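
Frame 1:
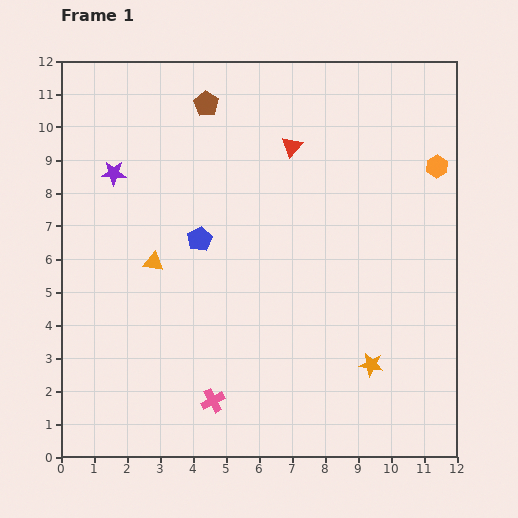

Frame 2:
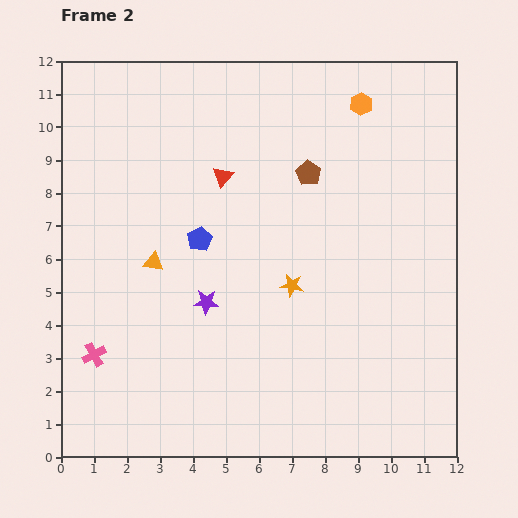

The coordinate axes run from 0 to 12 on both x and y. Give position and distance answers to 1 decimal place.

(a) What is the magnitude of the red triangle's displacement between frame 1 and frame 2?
2.3

The red triangle moved from (7.0, 9.4) to (4.9, 8.5), a distance of √(2.1² + 0.9²) ≈ 2.3.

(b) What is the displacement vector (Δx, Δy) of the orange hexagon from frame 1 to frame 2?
(-2.3, 1.9)

The orange hexagon was at (11.4, 8.8) in frame 1 and (9.1, 10.7) in frame 2.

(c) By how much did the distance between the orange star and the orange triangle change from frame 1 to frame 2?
-3.0

Distance in frame 1: 7.3. Distance in frame 2: 4.3.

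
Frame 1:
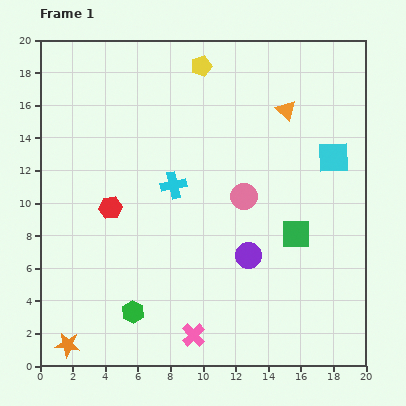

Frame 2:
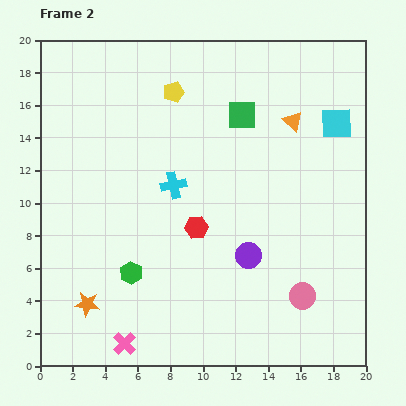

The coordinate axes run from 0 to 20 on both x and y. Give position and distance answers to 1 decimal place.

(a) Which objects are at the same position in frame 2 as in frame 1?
the purple circle, the cyan cross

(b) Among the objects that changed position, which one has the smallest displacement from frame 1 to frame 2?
the orange triangle

(moved 0.8)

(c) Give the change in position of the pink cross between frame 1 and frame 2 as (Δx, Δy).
(-4.2, -0.5)

The pink cross was at (9.4, 1.9) in frame 1 and (5.2, 1.4) in frame 2.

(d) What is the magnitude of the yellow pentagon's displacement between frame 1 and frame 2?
2.3

The yellow pentagon moved from (9.9, 18.4) to (8.2, 16.8), a distance of √(1.7² + 1.6²) ≈ 2.3.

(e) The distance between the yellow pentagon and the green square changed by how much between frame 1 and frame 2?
-7.4

Distance in frame 1: 11.8. Distance in frame 2: 4.4.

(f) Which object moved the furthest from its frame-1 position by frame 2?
the green square

(moved 8.0; next 7.1)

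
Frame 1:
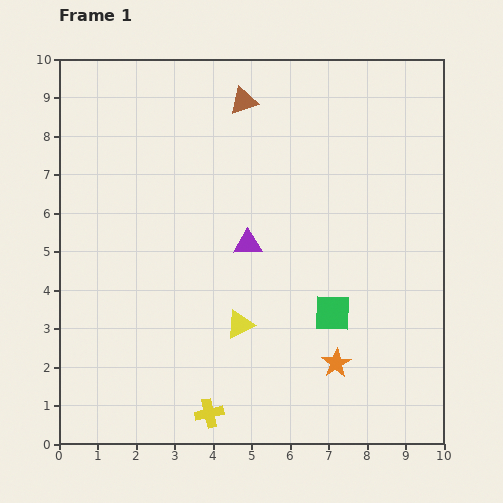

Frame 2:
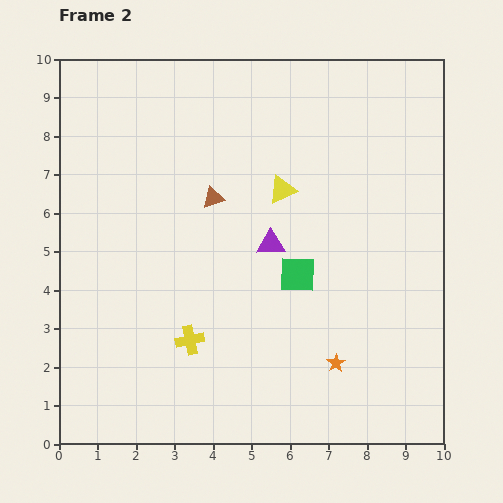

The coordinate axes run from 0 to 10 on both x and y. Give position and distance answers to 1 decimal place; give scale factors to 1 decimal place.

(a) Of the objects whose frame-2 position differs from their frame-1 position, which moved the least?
the purple triangle

(moved 0.6)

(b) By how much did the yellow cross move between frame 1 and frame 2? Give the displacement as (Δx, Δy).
(-0.5, 1.9)

The yellow cross was at (3.9, 0.8) in frame 1 and (3.4, 2.7) in frame 2.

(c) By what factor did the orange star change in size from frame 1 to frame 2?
0.7×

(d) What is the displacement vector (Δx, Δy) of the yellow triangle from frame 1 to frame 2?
(1.1, 3.5)

The yellow triangle was at (4.7, 3.1) in frame 1 and (5.8, 6.6) in frame 2.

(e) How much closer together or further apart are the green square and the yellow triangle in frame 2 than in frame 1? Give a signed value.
-0.2

Distance in frame 1: 2.4. Distance in frame 2: 2.2.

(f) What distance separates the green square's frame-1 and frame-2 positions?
1.3

The green square moved from (7.1, 3.4) to (6.2, 4.4), a distance of √(0.9² + 1.0²) ≈ 1.3.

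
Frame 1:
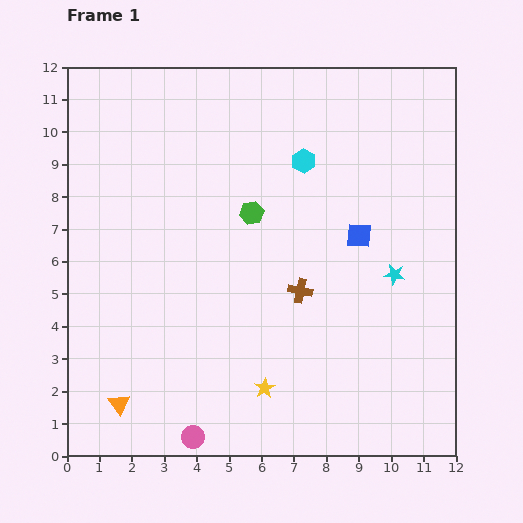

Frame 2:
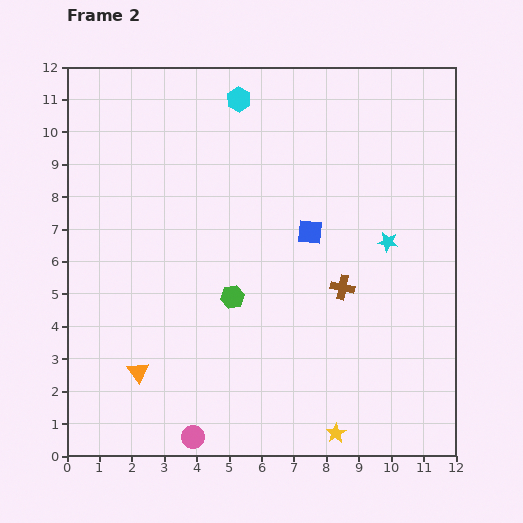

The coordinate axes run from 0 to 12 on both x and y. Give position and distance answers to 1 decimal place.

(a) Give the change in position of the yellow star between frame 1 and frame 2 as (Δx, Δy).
(2.2, -1.4)

The yellow star was at (6.1, 2.1) in frame 1 and (8.3, 0.7) in frame 2.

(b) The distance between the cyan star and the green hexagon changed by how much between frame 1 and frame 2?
+0.3

Distance in frame 1: 4.8. Distance in frame 2: 5.1.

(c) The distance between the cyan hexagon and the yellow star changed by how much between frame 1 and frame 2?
+3.6

Distance in frame 1: 7.1. Distance in frame 2: 10.7.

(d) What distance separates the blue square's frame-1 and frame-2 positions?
1.5

The blue square moved from (9.0, 6.8) to (7.5, 6.9), a distance of √(1.5² + 0.1²) ≈ 1.5.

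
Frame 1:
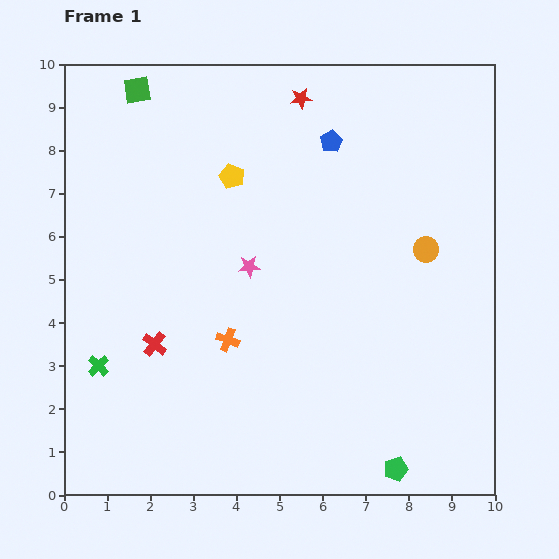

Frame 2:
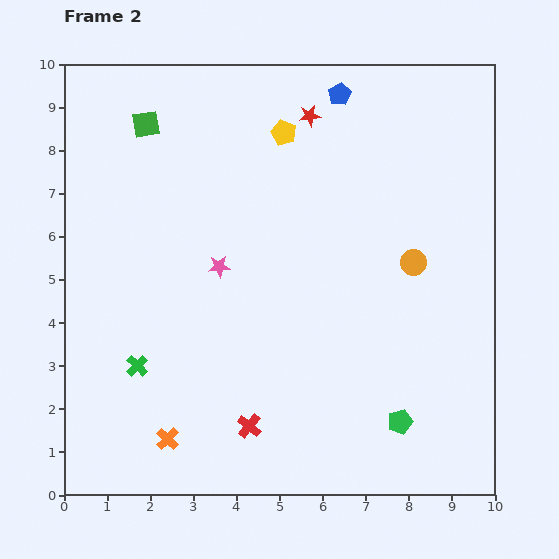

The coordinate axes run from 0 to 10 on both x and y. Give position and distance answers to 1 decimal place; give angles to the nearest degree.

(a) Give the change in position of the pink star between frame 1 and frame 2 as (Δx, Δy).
(-0.7, 0.0)

The pink star was at (4.3, 5.3) in frame 1 and (3.6, 5.3) in frame 2.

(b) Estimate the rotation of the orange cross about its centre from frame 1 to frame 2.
24° clockwise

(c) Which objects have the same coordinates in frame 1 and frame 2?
none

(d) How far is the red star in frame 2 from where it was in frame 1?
0.4

The red star moved from (5.5, 9.2) to (5.7, 8.8), a distance of √(0.2² + 0.4²) ≈ 0.4.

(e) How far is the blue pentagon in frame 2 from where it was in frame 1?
1.1

The blue pentagon moved from (6.2, 8.2) to (6.4, 9.3), a distance of √(0.2² + 1.1²) ≈ 1.1.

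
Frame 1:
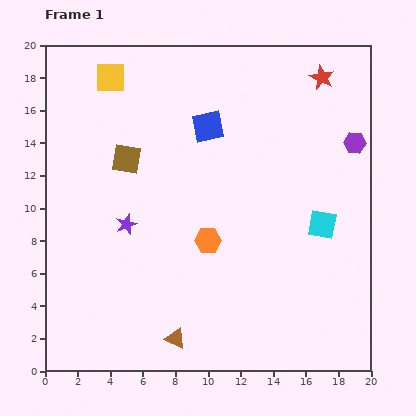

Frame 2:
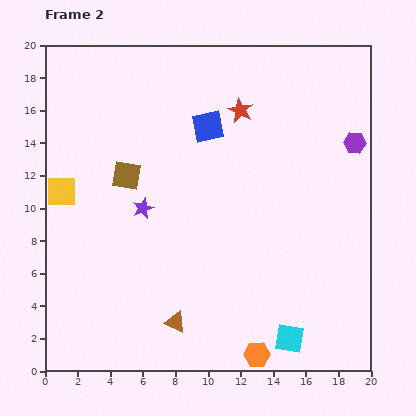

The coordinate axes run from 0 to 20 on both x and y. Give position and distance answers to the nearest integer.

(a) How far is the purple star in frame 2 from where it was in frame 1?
1

The purple star moved from (5, 9) to (6, 10), a distance of √(1² + 1²) ≈ 1.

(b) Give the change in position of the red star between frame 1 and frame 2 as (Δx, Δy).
(-5, -2)

The red star was at (17, 18) in frame 1 and (12, 16) in frame 2.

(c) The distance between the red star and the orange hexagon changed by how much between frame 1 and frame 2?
+3

Distance in frame 1: 12. Distance in frame 2: 15.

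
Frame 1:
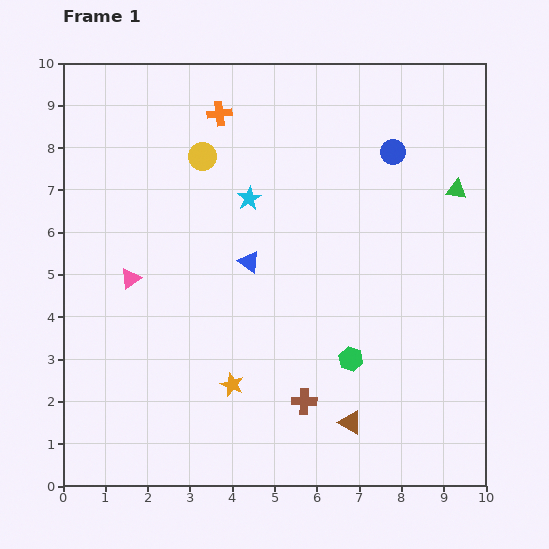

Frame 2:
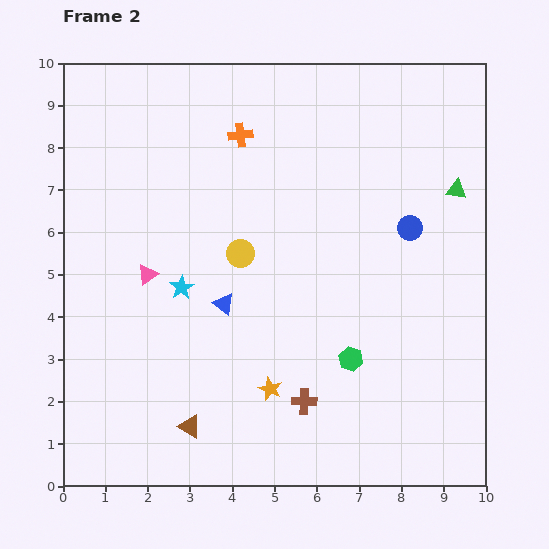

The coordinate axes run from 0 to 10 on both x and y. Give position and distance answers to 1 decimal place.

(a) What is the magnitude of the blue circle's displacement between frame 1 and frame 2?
1.8

The blue circle moved from (7.8, 7.9) to (8.2, 6.1), a distance of √(0.4² + 1.8²) ≈ 1.8.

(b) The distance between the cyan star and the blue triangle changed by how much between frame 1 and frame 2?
-0.4

Distance in frame 1: 1.5. Distance in frame 2: 1.1.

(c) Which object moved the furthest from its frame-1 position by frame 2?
the brown triangle

(moved 3.8; next 2.6)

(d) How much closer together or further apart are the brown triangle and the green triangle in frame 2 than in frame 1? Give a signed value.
+2.4

Distance in frame 1: 6.0. Distance in frame 2: 8.4.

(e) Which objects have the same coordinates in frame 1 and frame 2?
the green triangle, the brown cross, the green hexagon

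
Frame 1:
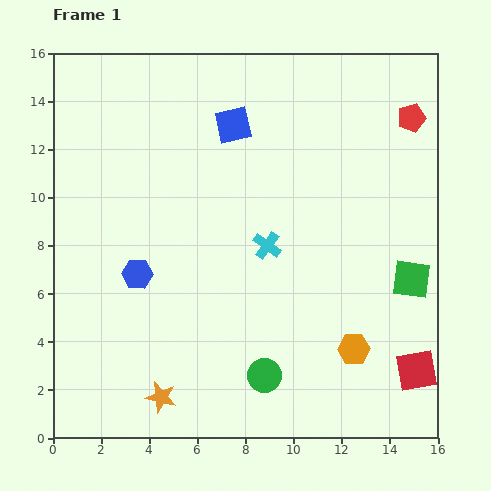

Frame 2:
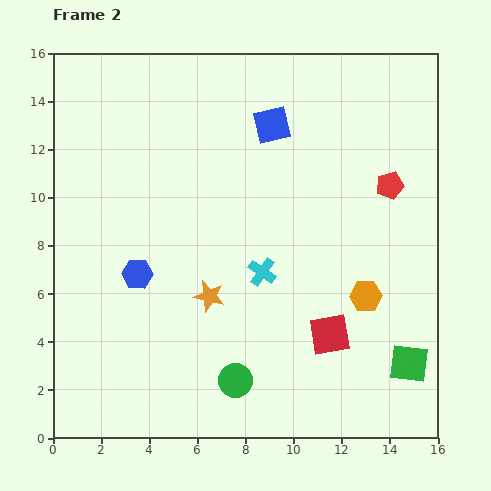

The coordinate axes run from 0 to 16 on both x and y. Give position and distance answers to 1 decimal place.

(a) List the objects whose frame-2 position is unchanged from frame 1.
the blue hexagon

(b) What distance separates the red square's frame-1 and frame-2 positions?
3.9

The red square moved from (15.1, 2.8) to (11.5, 4.3), a distance of √(3.6² + 1.5²) ≈ 3.9.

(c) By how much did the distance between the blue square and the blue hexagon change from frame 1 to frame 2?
+1.0

Distance in frame 1: 7.4. Distance in frame 2: 8.4.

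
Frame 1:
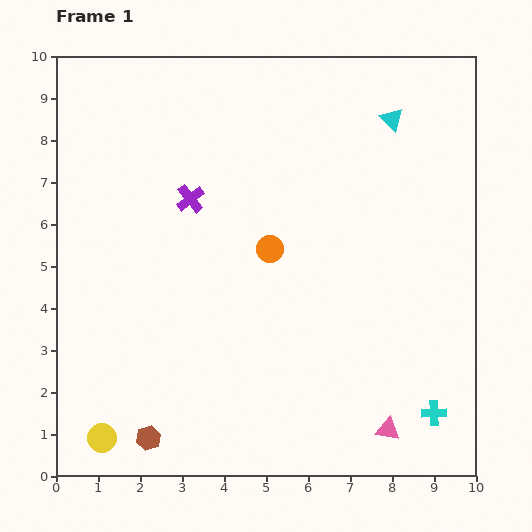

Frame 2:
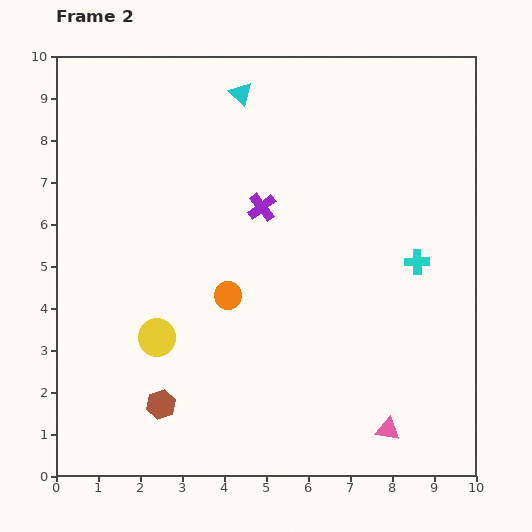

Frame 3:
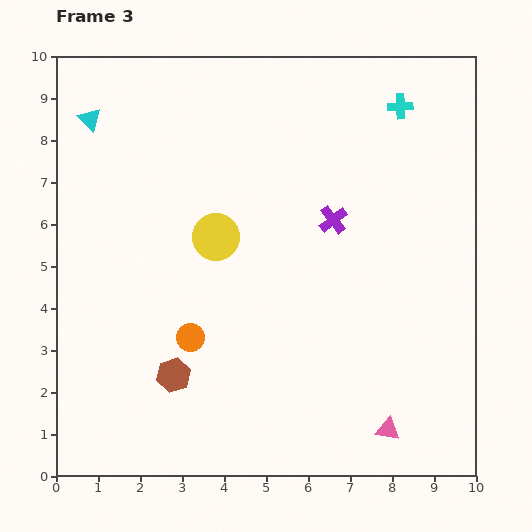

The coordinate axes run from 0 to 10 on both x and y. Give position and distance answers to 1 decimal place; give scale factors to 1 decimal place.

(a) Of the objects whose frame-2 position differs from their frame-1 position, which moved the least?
the brown hexagon

(moved 0.9)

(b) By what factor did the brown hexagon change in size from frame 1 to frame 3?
1.4×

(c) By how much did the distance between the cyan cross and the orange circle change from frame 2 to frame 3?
+2.8

Distance in frame 2: 4.6. Distance in frame 3: 7.4.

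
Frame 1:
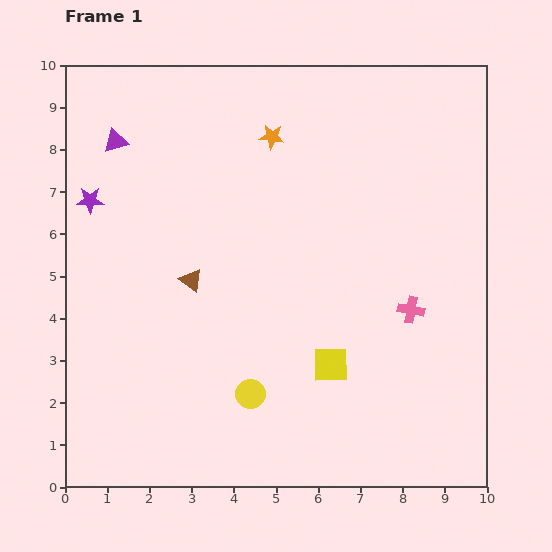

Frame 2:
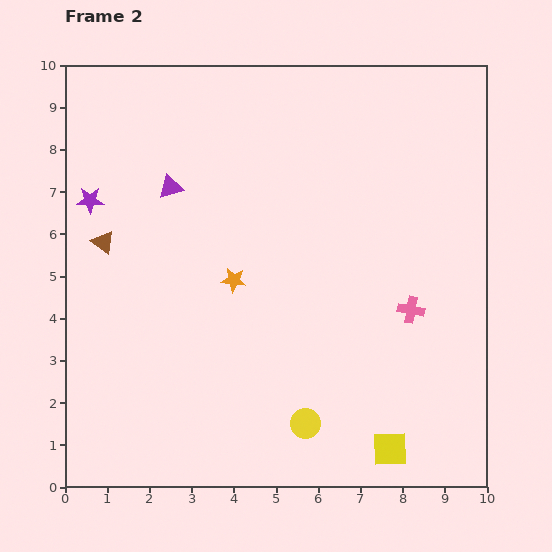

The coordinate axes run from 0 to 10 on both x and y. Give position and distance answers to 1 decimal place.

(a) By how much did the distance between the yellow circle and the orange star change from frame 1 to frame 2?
-2.3

Distance in frame 1: 6.1. Distance in frame 2: 3.8.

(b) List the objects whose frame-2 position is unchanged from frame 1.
the pink cross, the purple star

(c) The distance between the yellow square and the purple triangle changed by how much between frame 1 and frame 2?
+0.7

Distance in frame 1: 7.4. Distance in frame 2: 8.1.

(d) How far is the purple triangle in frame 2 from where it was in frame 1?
1.7

The purple triangle moved from (1.2, 8.2) to (2.5, 7.1), a distance of √(1.3² + 1.1²) ≈ 1.7.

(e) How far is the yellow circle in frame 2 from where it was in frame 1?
1.5

The yellow circle moved from (4.4, 2.2) to (5.7, 1.5), a distance of √(1.3² + 0.7²) ≈ 1.5.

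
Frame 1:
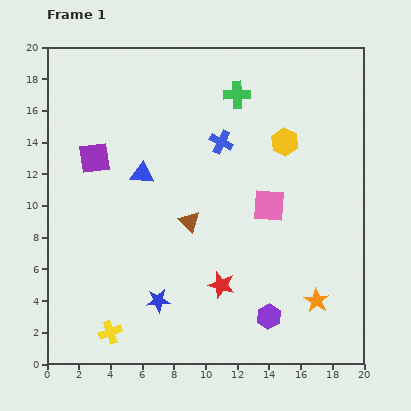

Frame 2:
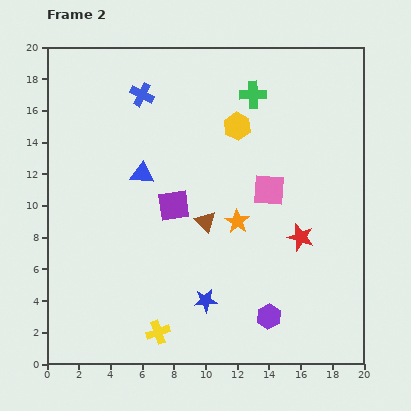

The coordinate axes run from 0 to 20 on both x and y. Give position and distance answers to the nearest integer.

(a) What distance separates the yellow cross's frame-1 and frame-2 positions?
3

The yellow cross moved from (4, 2) to (7, 2), a distance of √(3² + 0²) ≈ 3.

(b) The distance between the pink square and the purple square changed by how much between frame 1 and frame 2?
-5

Distance in frame 1: 11. Distance in frame 2: 6.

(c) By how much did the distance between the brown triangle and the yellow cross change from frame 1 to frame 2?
-1

Distance in frame 1: 9. Distance in frame 2: 8.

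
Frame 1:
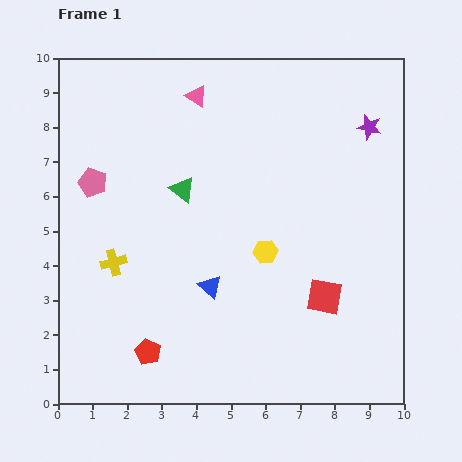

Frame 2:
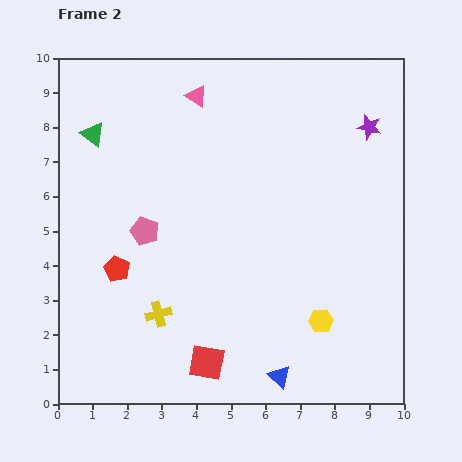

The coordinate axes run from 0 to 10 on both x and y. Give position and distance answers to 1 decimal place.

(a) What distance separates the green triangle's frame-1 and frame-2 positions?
3.1

The green triangle moved from (3.6, 6.2) to (1.0, 7.8), a distance of √(2.6² + 1.6²) ≈ 3.1.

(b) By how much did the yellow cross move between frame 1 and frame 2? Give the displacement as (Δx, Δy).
(1.3, -1.5)

The yellow cross was at (1.6, 4.1) in frame 1 and (2.9, 2.6) in frame 2.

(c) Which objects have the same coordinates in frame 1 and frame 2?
the pink triangle, the purple star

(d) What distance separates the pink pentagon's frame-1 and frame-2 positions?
2.1

The pink pentagon moved from (1.0, 6.4) to (2.5, 5.0), a distance of √(1.5² + 1.4²) ≈ 2.1.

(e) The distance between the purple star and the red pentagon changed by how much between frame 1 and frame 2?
-0.7

Distance in frame 1: 9.1. Distance in frame 2: 8.4.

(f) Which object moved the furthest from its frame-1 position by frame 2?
the red square

(moved 3.9; next 3.3)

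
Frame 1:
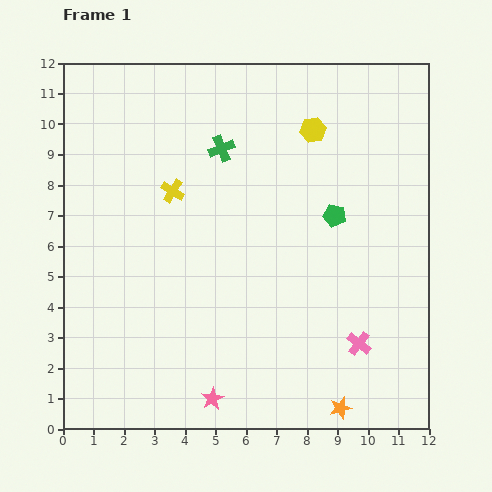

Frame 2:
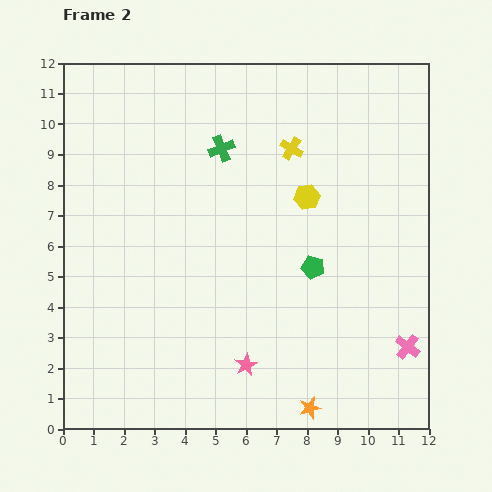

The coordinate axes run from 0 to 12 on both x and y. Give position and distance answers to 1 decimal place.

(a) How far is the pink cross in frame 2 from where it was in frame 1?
1.6

The pink cross moved from (9.7, 2.8) to (11.3, 2.7), a distance of √(1.6² + 0.1²) ≈ 1.6.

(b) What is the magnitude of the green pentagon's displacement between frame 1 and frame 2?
1.8

The green pentagon moved from (8.9, 7.0) to (8.2, 5.3), a distance of √(0.7² + 1.7²) ≈ 1.8.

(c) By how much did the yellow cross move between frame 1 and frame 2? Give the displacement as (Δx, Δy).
(3.9, 1.4)

The yellow cross was at (3.6, 7.8) in frame 1 and (7.5, 9.2) in frame 2.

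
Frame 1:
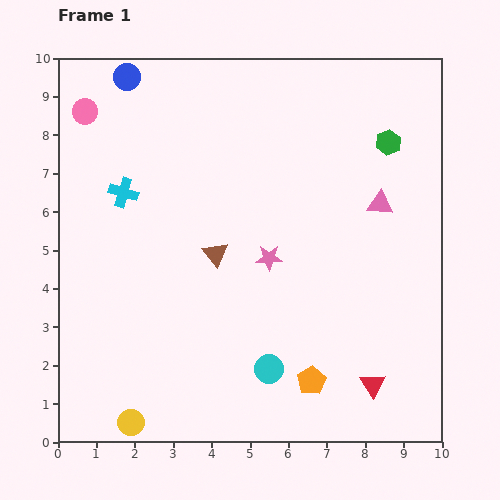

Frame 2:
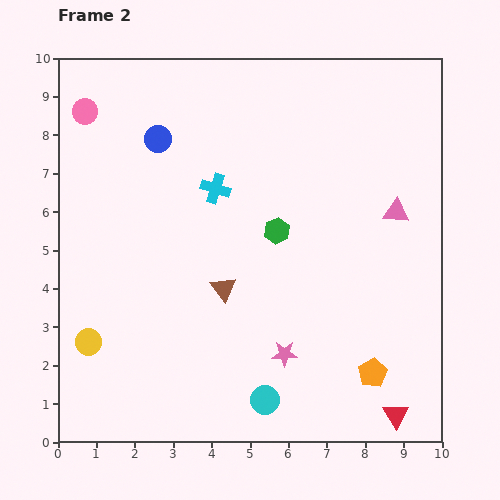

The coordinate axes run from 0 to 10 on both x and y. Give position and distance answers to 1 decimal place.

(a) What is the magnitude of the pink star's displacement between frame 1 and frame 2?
2.5

The pink star moved from (5.5, 4.8) to (5.9, 2.3), a distance of √(0.4² + 2.5²) ≈ 2.5.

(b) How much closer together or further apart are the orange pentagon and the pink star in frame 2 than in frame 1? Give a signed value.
-1.0

Distance in frame 1: 3.4. Distance in frame 2: 2.4.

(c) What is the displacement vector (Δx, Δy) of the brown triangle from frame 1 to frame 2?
(0.2, -0.9)

The brown triangle was at (4.1, 4.9) in frame 1 and (4.3, 4.0) in frame 2.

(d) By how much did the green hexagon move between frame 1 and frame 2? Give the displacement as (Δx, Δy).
(-2.9, -2.3)

The green hexagon was at (8.6, 7.8) in frame 1 and (5.7, 5.5) in frame 2.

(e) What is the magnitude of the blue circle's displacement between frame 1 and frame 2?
1.8

The blue circle moved from (1.8, 9.5) to (2.6, 7.9), a distance of √(0.8² + 1.6²) ≈ 1.8.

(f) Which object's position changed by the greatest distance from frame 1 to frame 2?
the green hexagon

(moved 3.7; next 2.5)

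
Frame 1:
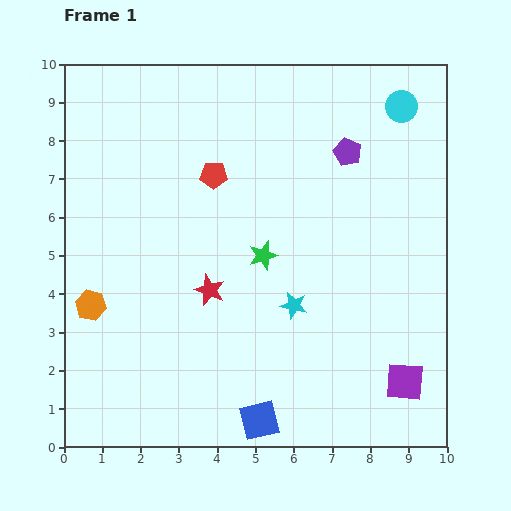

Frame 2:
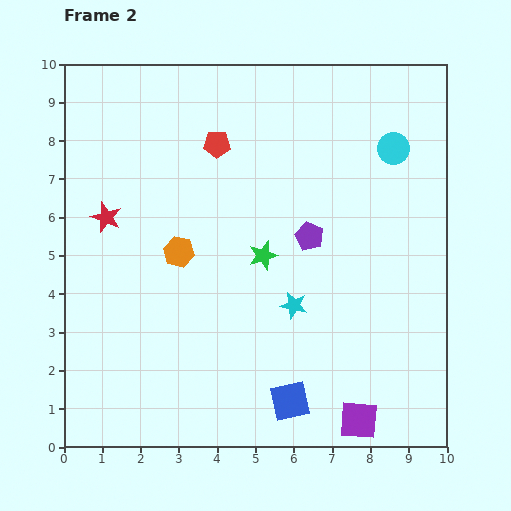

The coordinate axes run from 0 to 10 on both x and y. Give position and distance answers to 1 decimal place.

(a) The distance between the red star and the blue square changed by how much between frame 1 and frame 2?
+3.2

Distance in frame 1: 3.6. Distance in frame 2: 6.8.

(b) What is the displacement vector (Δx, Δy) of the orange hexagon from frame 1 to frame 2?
(2.3, 1.4)

The orange hexagon was at (0.7, 3.7) in frame 1 and (3.0, 5.1) in frame 2.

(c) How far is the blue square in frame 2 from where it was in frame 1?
0.9

The blue square moved from (5.1, 0.7) to (5.9, 1.2), a distance of √(0.8² + 0.5²) ≈ 0.9.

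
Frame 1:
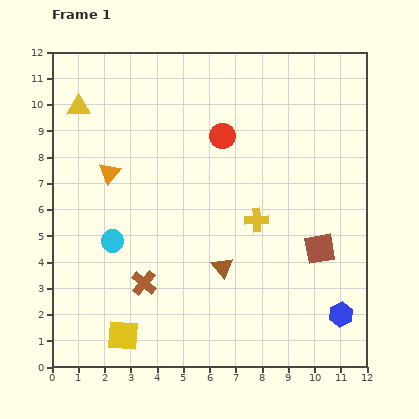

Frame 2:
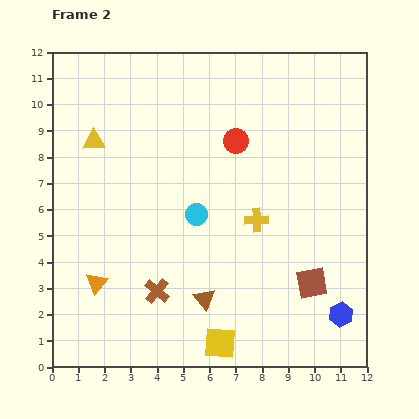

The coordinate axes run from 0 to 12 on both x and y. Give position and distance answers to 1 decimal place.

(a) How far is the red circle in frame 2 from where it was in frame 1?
0.5

The red circle moved from (6.5, 8.8) to (7.0, 8.6), a distance of √(0.5² + 0.2²) ≈ 0.5.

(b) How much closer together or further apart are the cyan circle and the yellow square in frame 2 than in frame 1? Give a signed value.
+1.4

Distance in frame 1: 3.6. Distance in frame 2: 5.0.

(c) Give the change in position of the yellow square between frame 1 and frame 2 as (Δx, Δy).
(3.7, -0.3)

The yellow square was at (2.7, 1.2) in frame 1 and (6.4, 0.9) in frame 2.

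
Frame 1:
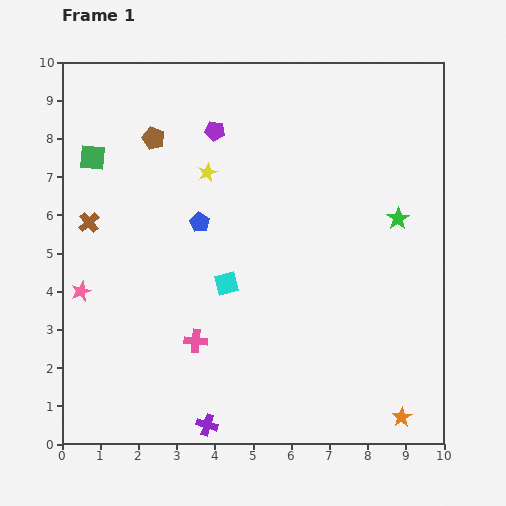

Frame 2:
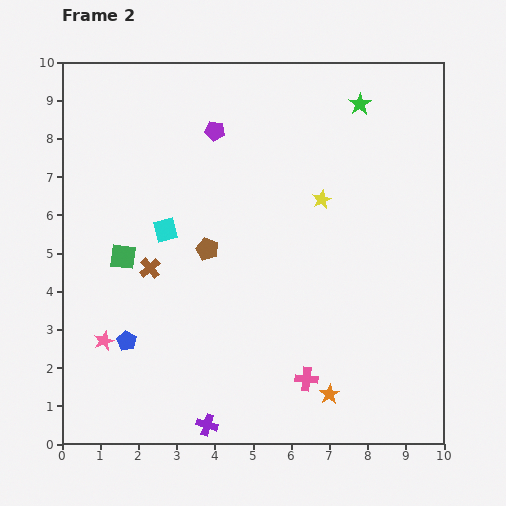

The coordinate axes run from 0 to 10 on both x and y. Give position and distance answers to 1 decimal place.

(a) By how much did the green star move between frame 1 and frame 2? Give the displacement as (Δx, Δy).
(-1.0, 3.0)

The green star was at (8.8, 5.9) in frame 1 and (7.8, 8.9) in frame 2.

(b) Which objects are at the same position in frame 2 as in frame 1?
the purple pentagon, the purple cross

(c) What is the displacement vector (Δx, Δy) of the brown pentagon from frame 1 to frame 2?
(1.4, -2.9)

The brown pentagon was at (2.4, 8.0) in frame 1 and (3.8, 5.1) in frame 2.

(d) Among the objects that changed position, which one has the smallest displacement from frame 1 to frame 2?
the pink star

(moved 1.4)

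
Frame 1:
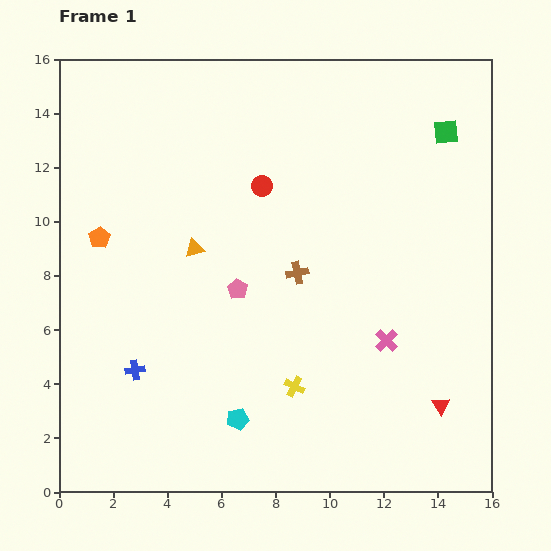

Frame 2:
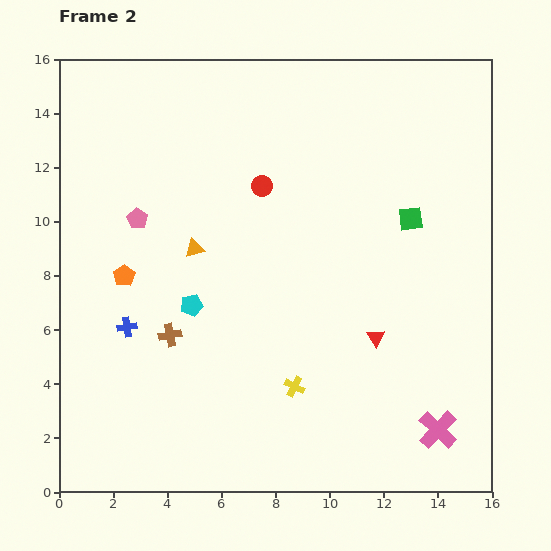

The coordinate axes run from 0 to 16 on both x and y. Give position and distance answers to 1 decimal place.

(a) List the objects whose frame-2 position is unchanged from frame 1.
the yellow cross, the orange triangle, the red circle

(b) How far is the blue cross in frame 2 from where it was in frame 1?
1.6

The blue cross moved from (2.8, 4.5) to (2.5, 6.1), a distance of √(0.3² + 1.6²) ≈ 1.6.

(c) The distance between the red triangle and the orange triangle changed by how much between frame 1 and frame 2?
-3.3

Distance in frame 1: 10.8. Distance in frame 2: 7.5.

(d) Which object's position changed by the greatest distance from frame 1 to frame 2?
the brown cross

(moved 5.2; next 4.5)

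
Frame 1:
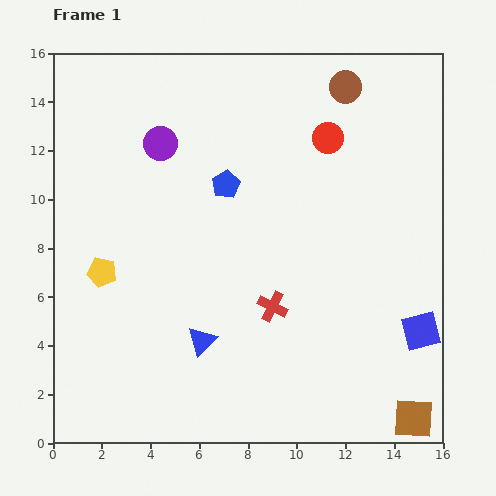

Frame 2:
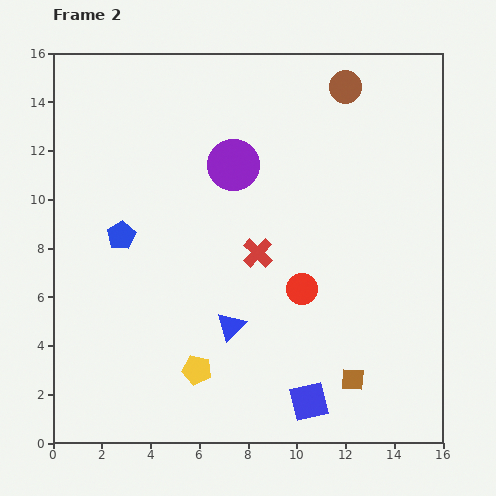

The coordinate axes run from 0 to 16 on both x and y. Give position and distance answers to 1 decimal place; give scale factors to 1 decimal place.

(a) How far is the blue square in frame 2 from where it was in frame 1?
5.4

The blue square moved from (15.1, 4.6) to (10.5, 1.7), a distance of √(4.6² + 2.9²) ≈ 5.4.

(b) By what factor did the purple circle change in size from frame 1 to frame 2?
1.5×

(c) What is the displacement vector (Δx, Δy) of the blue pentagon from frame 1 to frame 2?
(-4.3, -2.1)

The blue pentagon was at (7.1, 10.6) in frame 1 and (2.8, 8.5) in frame 2.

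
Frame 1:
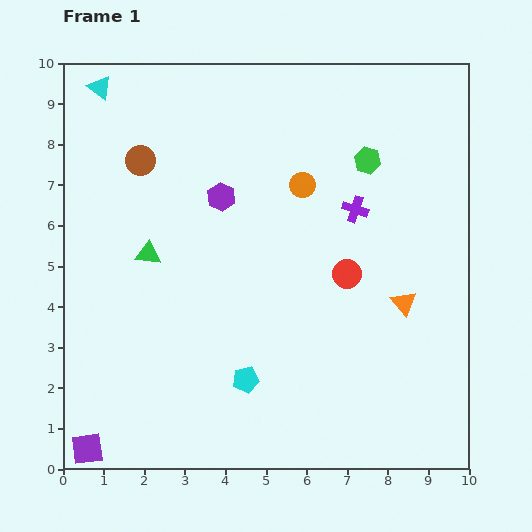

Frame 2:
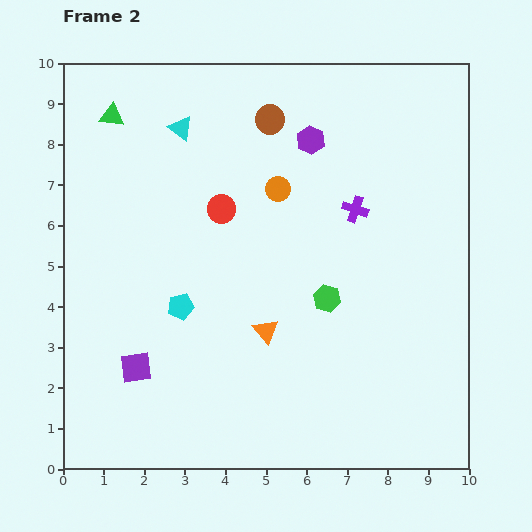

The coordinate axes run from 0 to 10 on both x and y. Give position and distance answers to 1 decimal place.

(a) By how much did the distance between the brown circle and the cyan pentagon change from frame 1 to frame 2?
-0.9

Distance in frame 1: 6.0. Distance in frame 2: 5.1.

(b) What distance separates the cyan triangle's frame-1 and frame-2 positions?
2.2

The cyan triangle moved from (0.9, 9.4) to (2.9, 8.4), a distance of √(2.0² + 1.0²) ≈ 2.2.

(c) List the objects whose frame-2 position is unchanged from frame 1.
the purple cross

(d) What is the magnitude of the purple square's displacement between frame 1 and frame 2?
2.3

The purple square moved from (0.6, 0.5) to (1.8, 2.5), a distance of √(1.2² + 2.0²) ≈ 2.3.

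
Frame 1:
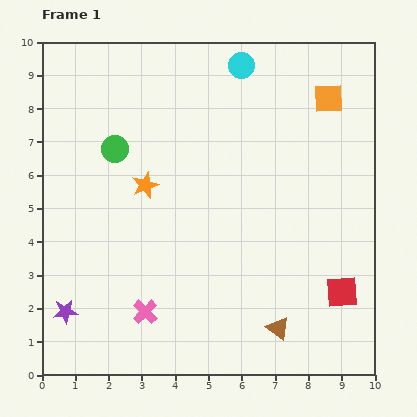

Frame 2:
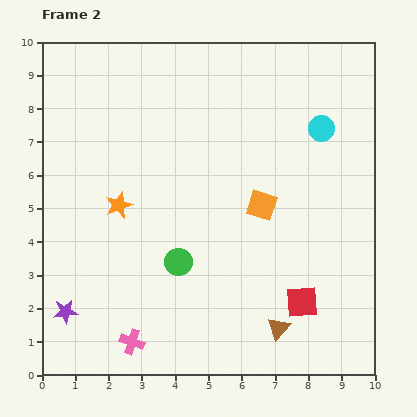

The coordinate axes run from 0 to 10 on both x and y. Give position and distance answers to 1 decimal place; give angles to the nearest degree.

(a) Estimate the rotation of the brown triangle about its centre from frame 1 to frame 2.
35° clockwise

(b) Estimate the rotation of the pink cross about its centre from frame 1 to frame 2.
26° counter-clockwise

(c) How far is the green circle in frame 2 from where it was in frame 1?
3.9

The green circle moved from (2.2, 6.8) to (4.1, 3.4), a distance of √(1.9² + 3.4²) ≈ 3.9.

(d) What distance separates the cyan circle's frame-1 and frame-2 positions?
3.1

The cyan circle moved from (6.0, 9.3) to (8.4, 7.4), a distance of √(2.4² + 1.9²) ≈ 3.1.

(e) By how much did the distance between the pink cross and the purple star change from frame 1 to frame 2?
-0.2

Distance in frame 1: 2.4. Distance in frame 2: 2.2.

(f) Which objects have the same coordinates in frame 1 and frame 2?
the purple star, the brown triangle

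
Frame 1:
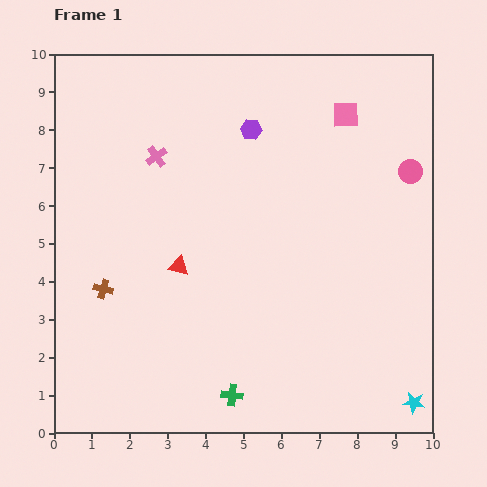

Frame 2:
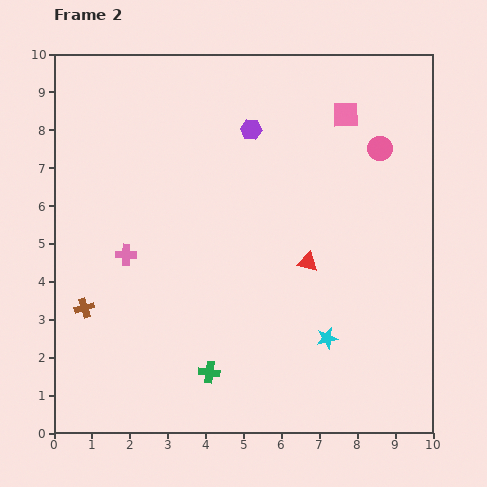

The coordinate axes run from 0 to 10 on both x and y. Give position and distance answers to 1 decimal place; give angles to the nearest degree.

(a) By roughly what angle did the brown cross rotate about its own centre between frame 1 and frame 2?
33° counter-clockwise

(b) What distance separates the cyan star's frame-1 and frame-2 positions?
2.9

The cyan star moved from (9.5, 0.8) to (7.2, 2.5), a distance of √(2.3² + 1.7²) ≈ 2.9.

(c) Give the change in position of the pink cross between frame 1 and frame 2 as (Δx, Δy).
(-0.8, -2.6)

The pink cross was at (2.7, 7.3) in frame 1 and (1.9, 4.7) in frame 2.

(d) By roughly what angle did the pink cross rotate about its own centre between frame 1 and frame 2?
37° clockwise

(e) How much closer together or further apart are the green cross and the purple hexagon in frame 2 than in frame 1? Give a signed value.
-0.5

Distance in frame 1: 7.0. Distance in frame 2: 6.5.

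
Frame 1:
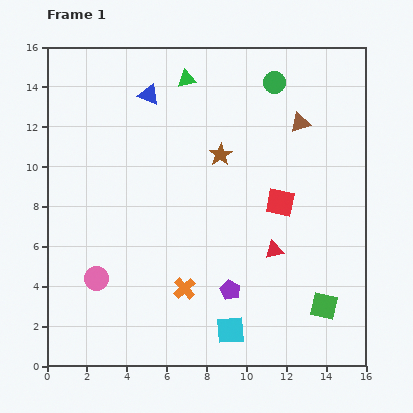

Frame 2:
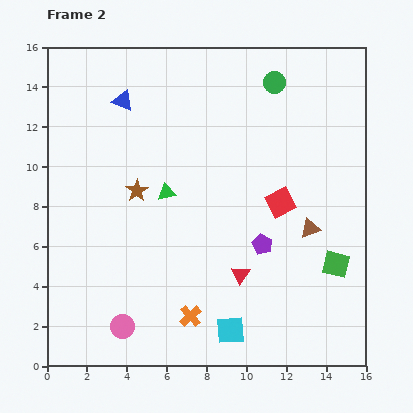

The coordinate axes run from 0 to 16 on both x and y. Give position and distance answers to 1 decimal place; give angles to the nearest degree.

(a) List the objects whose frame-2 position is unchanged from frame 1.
the green circle, the cyan square, the red square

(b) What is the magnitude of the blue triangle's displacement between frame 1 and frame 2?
1.3

The blue triangle moved from (5.1, 13.6) to (3.8, 13.3), a distance of √(1.3² + 0.3²) ≈ 1.3.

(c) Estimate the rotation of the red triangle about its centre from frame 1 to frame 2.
43° counter-clockwise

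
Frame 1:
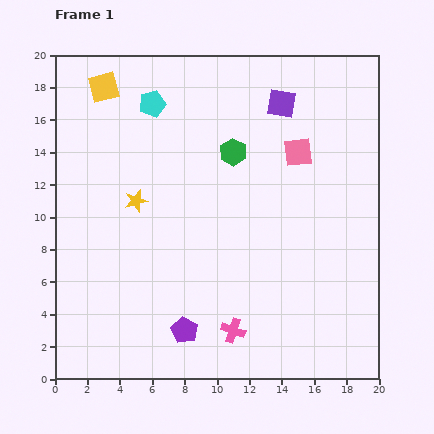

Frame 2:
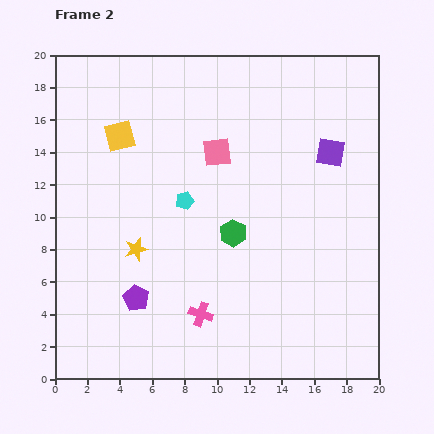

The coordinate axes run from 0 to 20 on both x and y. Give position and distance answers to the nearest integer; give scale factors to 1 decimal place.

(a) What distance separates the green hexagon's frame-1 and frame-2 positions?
5

The green hexagon moved from (11, 14) to (11, 9), a distance of √(0² + 5²) ≈ 5.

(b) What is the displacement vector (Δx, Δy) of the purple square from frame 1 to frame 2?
(3, -3)

The purple square was at (14, 17) in frame 1 and (17, 14) in frame 2.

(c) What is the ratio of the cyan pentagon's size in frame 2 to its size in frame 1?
0.7×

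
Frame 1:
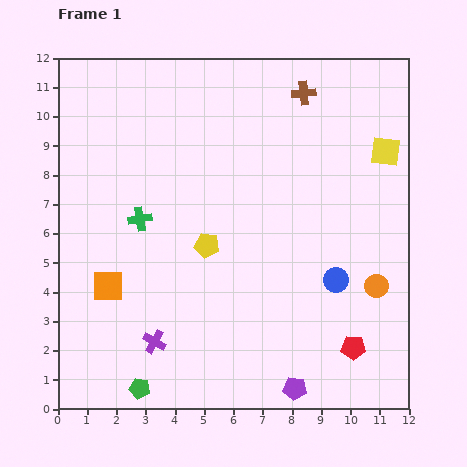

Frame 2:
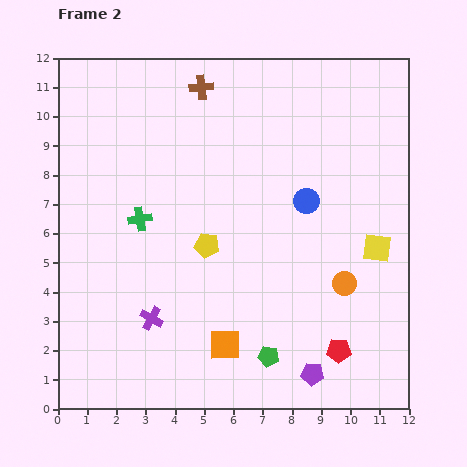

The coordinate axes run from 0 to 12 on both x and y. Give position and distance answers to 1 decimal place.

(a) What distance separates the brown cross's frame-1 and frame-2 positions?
3.5

The brown cross moved from (8.4, 10.8) to (4.9, 11.0), a distance of √(3.5² + 0.2²) ≈ 3.5.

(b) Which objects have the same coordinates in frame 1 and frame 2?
the yellow pentagon, the green cross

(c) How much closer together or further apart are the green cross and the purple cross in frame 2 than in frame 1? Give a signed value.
-0.8

Distance in frame 1: 4.2. Distance in frame 2: 3.4.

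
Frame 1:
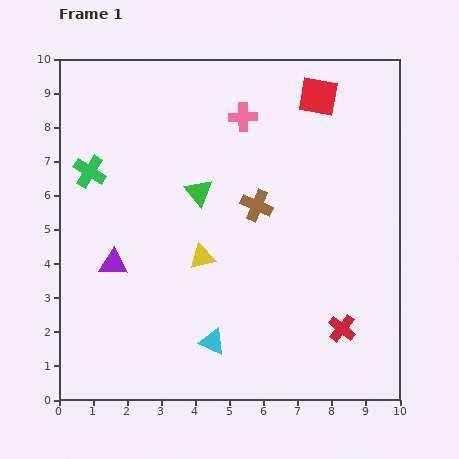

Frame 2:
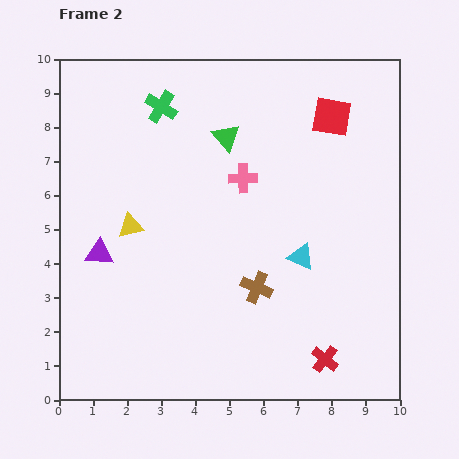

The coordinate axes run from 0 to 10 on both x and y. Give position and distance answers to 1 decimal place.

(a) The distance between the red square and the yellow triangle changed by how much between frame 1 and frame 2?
+0.9

Distance in frame 1: 5.8. Distance in frame 2: 6.7.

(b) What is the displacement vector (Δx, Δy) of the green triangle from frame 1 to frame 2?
(0.8, 1.6)

The green triangle was at (4.1, 6.1) in frame 1 and (4.9, 7.7) in frame 2.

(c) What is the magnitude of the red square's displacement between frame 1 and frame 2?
0.7

The red square moved from (7.6, 8.9) to (8.0, 8.3), a distance of √(0.4² + 0.6²) ≈ 0.7.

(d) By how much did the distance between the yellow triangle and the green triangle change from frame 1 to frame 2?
+1.9

Distance in frame 1: 1.9. Distance in frame 2: 3.8.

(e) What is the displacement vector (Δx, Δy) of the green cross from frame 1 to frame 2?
(2.1, 1.9)

The green cross was at (0.9, 6.7) in frame 1 and (3.0, 8.6) in frame 2.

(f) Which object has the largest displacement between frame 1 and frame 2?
the cyan triangle

(moved 3.6; next 2.8)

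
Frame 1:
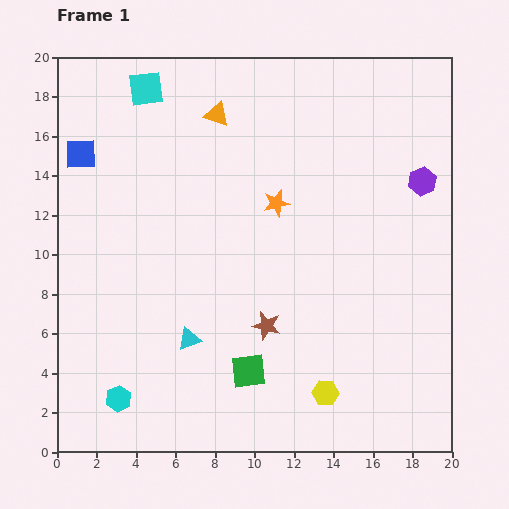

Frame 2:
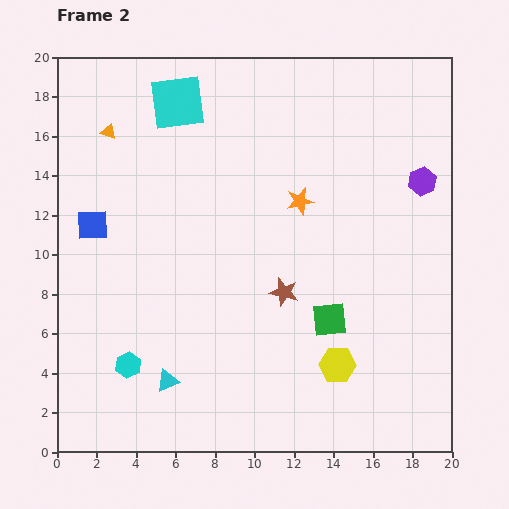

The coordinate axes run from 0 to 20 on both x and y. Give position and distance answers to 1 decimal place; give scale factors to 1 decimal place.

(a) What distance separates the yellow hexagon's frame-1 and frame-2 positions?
1.5

The yellow hexagon moved from (13.6, 3.0) to (14.2, 4.4), a distance of √(0.6² + 1.4²) ≈ 1.5.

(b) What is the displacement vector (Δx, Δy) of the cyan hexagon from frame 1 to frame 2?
(0.5, 1.7)

The cyan hexagon was at (3.1, 2.7) in frame 1 and (3.6, 4.4) in frame 2.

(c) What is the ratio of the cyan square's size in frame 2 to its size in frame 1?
1.6×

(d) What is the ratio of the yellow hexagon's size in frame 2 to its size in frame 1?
1.4×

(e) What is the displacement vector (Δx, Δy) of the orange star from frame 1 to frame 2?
(1.2, 0.1)

The orange star was at (11.1, 12.6) in frame 1 and (12.3, 12.7) in frame 2.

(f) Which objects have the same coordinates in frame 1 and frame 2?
the purple hexagon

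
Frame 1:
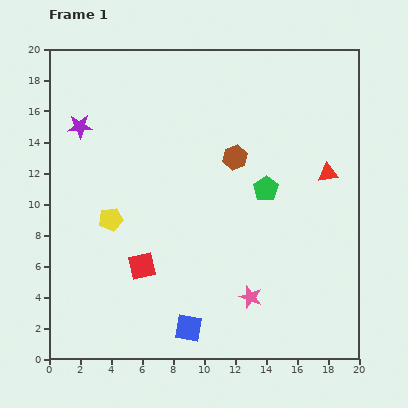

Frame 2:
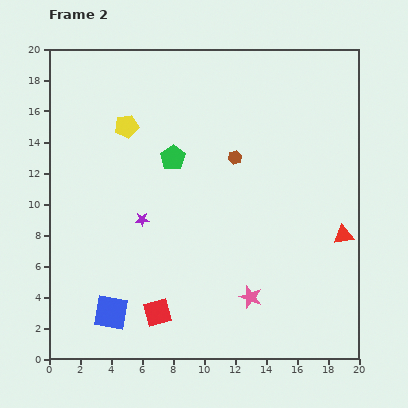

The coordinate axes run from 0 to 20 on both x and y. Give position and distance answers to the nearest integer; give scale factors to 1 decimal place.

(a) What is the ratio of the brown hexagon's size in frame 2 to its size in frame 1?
0.6×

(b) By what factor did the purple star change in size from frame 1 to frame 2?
0.6×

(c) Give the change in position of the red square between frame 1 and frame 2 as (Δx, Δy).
(1, -3)

The red square was at (6, 6) in frame 1 and (7, 3) in frame 2.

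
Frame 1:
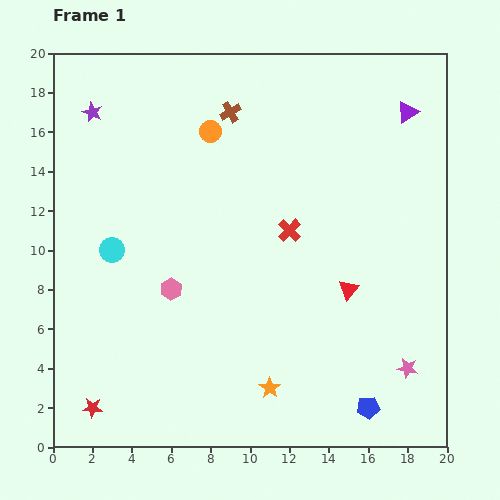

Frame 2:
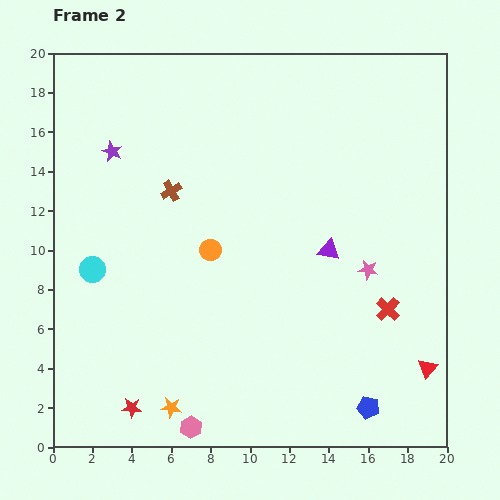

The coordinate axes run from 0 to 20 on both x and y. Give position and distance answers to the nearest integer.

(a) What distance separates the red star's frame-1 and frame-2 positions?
2

The red star moved from (2, 2) to (4, 2), a distance of √(2² + 0²) ≈ 2.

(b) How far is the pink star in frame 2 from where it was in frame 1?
5

The pink star moved from (18, 4) to (16, 9), a distance of √(2² + 5²) ≈ 5.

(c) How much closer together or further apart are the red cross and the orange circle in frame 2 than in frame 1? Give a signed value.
+3

Distance in frame 1: 6. Distance in frame 2: 9.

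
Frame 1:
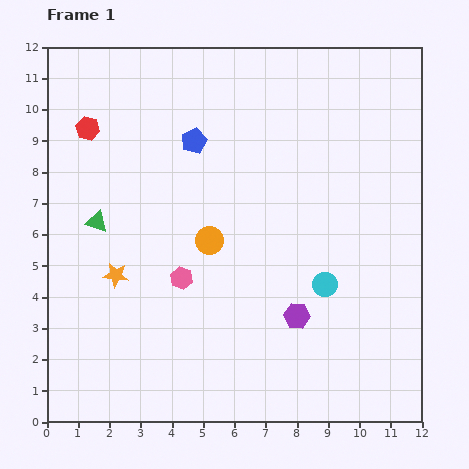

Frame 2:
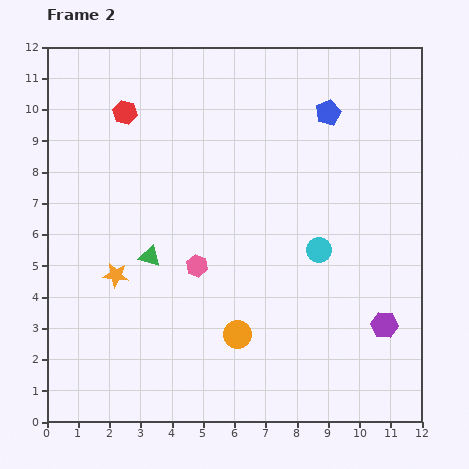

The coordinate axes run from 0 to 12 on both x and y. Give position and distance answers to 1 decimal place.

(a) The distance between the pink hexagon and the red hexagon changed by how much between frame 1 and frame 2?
-0.3

Distance in frame 1: 5.7. Distance in frame 2: 5.4.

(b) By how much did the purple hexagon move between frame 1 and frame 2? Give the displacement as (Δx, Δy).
(2.8, -0.3)

The purple hexagon was at (8.0, 3.4) in frame 1 and (10.8, 3.1) in frame 2.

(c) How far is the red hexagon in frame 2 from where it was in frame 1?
1.3

The red hexagon moved from (1.3, 9.4) to (2.5, 9.9), a distance of √(1.2² + 0.5²) ≈ 1.3.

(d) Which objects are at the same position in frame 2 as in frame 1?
the orange star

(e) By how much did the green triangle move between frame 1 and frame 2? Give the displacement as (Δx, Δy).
(1.7, -1.1)

The green triangle was at (1.6, 6.4) in frame 1 and (3.3, 5.3) in frame 2.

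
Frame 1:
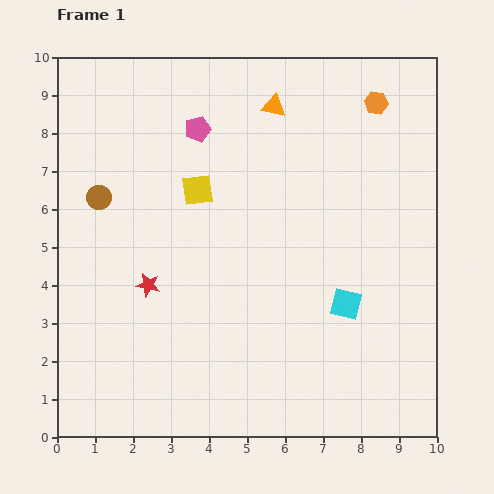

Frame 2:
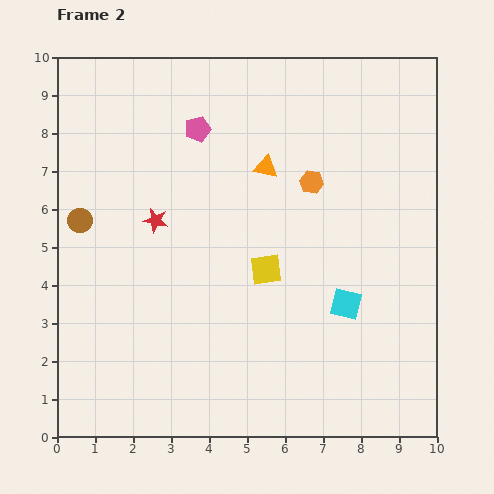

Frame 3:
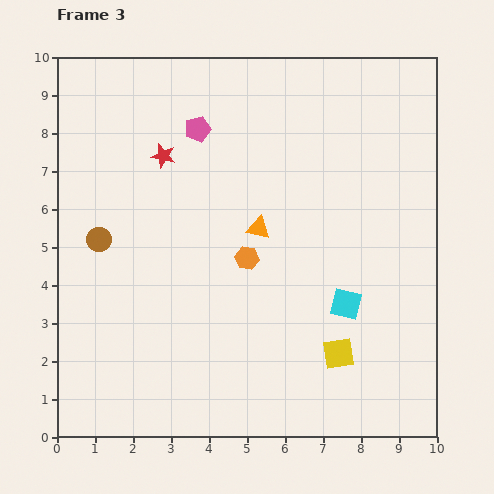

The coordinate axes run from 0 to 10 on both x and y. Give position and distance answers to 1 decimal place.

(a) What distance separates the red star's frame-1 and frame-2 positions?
1.7

The red star moved from (2.4, 4.0) to (2.6, 5.7), a distance of √(0.2² + 1.7²) ≈ 1.7.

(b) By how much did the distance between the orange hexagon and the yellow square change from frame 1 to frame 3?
-1.7

Distance in frame 1: 5.2. Distance in frame 3: 3.5.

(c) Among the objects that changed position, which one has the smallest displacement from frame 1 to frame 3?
the brown circle

(moved 1.1)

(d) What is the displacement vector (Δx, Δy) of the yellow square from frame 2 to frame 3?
(1.9, -2.2)

The yellow square was at (5.5, 4.4) in frame 2 and (7.4, 2.2) in frame 3.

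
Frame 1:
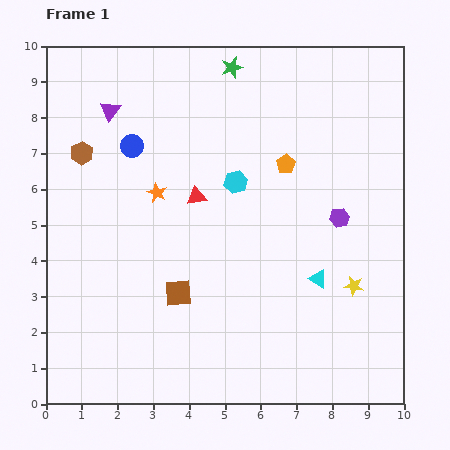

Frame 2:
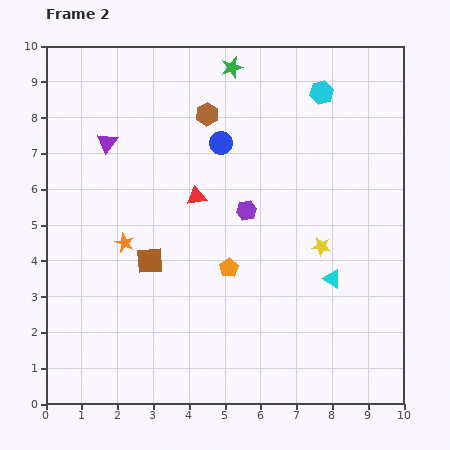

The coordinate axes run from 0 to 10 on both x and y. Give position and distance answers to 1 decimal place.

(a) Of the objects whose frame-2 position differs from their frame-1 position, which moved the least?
the cyan triangle

(moved 0.4)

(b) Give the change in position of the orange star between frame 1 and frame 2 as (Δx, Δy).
(-0.9, -1.4)

The orange star was at (3.1, 5.9) in frame 1 and (2.2, 4.5) in frame 2.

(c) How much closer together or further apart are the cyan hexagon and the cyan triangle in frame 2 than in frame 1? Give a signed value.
+1.7

Distance in frame 1: 3.5. Distance in frame 2: 5.2.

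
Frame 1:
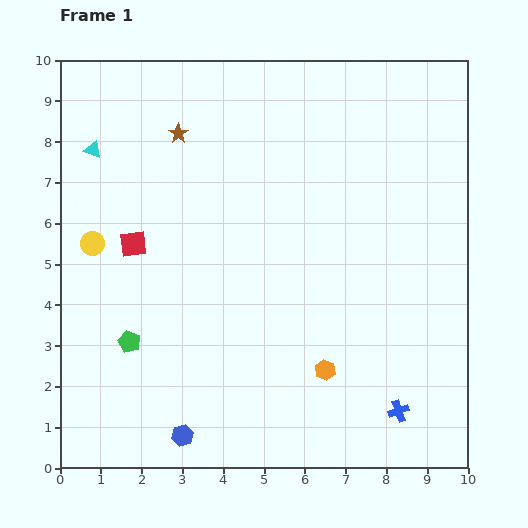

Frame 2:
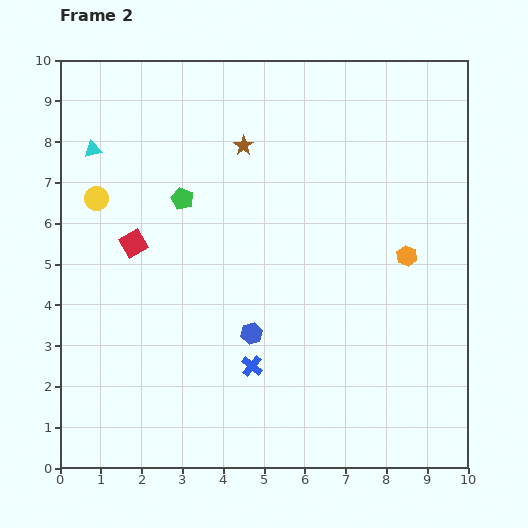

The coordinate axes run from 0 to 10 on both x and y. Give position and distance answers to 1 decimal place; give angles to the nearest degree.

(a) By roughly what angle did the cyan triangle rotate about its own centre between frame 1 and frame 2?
33° counter-clockwise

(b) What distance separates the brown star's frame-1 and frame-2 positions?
1.6

The brown star moved from (2.9, 8.2) to (4.5, 7.9), a distance of √(1.6² + 0.3²) ≈ 1.6.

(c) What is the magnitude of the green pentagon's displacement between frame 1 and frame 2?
3.7

The green pentagon moved from (1.7, 3.1) to (3.0, 6.6), a distance of √(1.3² + 3.5²) ≈ 3.7.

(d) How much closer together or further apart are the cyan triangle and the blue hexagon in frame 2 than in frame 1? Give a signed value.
-1.3

Distance in frame 1: 7.3. Distance in frame 2: 6.0.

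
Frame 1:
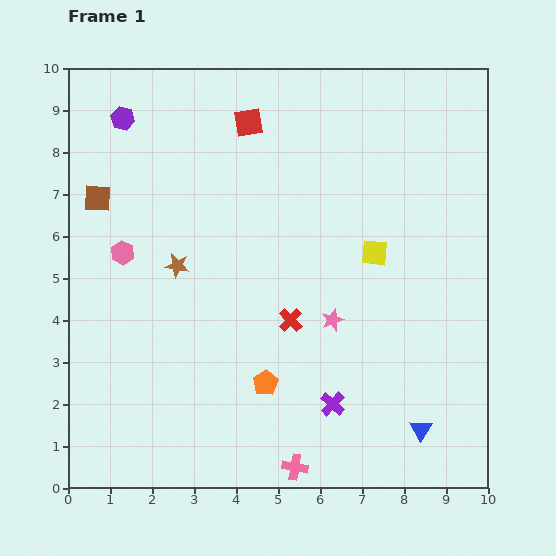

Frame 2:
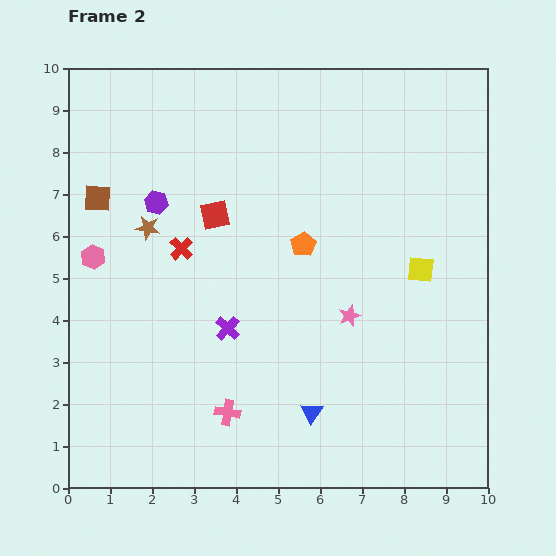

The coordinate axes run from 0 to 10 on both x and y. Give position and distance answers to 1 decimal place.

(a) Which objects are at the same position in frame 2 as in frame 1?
the brown square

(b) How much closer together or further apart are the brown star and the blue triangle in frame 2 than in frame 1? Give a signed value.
-1.1

Distance in frame 1: 7.0. Distance in frame 2: 5.9.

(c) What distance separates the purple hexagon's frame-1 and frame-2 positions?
2.2

The purple hexagon moved from (1.3, 8.8) to (2.1, 6.8), a distance of √(0.8² + 2.0²) ≈ 2.2.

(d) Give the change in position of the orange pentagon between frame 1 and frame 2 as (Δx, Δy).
(0.9, 3.3)

The orange pentagon was at (4.7, 2.5) in frame 1 and (5.6, 5.8) in frame 2.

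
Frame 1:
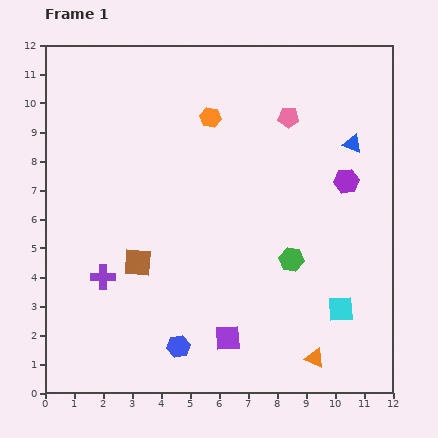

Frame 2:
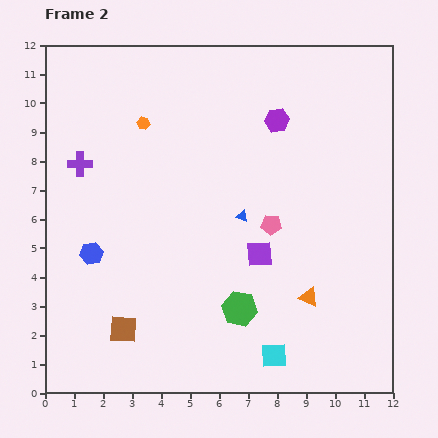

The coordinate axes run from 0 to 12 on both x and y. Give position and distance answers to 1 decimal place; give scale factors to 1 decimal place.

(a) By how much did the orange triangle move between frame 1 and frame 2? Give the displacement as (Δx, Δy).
(-0.2, 2.1)

The orange triangle was at (9.3, 1.2) in frame 1 and (9.1, 3.3) in frame 2.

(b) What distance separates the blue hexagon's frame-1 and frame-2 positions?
4.4

The blue hexagon moved from (4.6, 1.6) to (1.6, 4.8), a distance of √(3.0² + 3.2²) ≈ 4.4.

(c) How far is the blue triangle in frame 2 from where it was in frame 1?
4.5

The blue triangle moved from (10.6, 8.6) to (6.8, 6.1), a distance of √(3.8² + 2.5²) ≈ 4.5.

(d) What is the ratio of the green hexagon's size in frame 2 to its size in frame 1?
1.4×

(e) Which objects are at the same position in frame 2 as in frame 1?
none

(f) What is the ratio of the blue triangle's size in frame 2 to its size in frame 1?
0.6×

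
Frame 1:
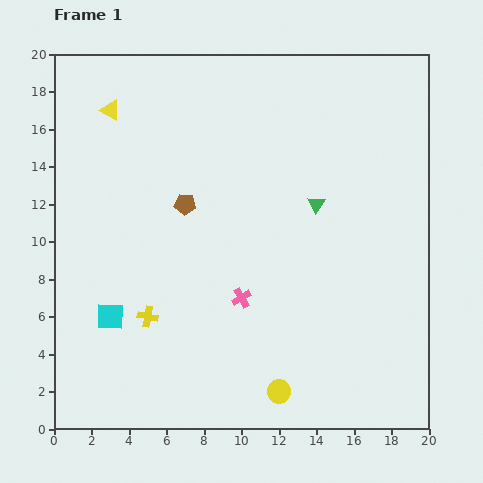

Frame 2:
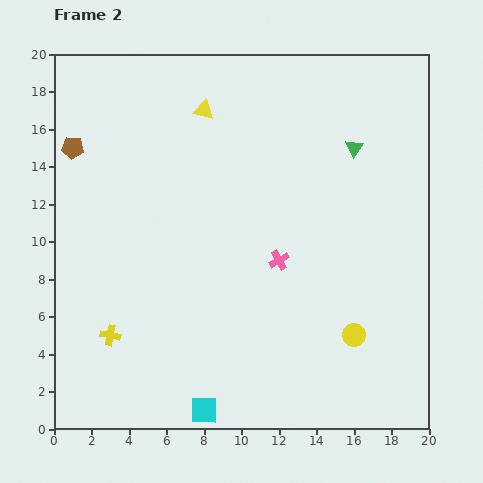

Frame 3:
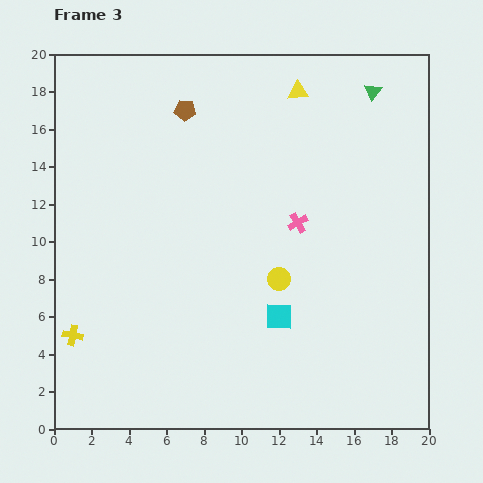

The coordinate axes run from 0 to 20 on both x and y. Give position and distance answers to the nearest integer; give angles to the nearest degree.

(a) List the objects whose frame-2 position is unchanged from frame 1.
none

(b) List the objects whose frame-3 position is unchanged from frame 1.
none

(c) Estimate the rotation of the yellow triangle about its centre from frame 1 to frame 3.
32° counter-clockwise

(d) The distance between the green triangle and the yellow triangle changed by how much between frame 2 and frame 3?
-4

Distance in frame 2: 8. Distance in frame 3: 4.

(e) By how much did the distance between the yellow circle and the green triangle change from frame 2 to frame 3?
+1

Distance in frame 2: 10. Distance in frame 3: 11.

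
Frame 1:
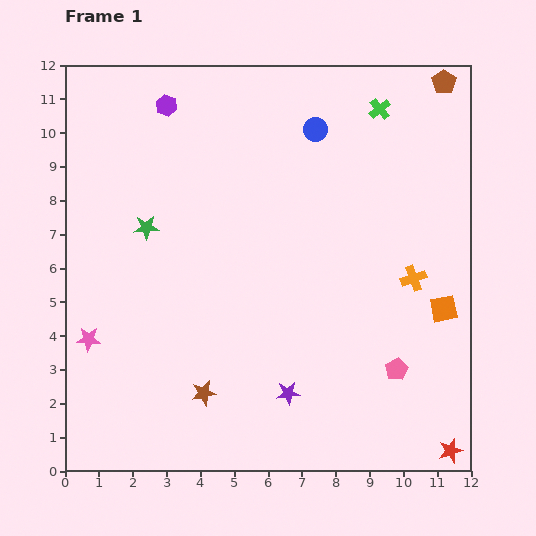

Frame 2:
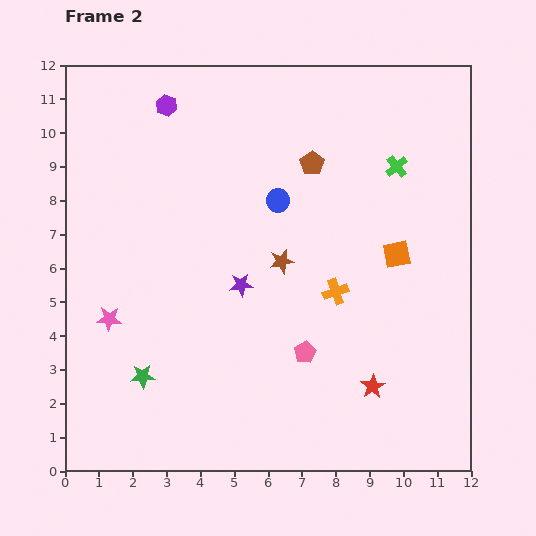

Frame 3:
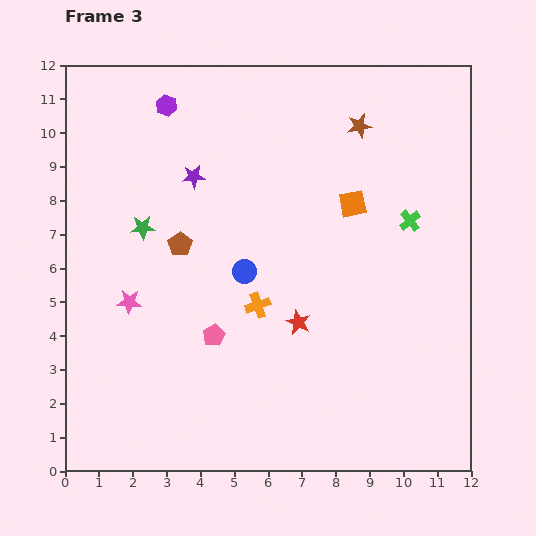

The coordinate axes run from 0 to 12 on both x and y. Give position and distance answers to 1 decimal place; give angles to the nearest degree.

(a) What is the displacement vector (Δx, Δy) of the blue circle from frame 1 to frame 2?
(-1.1, -2.1)

The blue circle was at (7.4, 10.1) in frame 1 and (6.3, 8.0) in frame 2.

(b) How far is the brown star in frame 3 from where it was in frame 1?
9.1

The brown star moved from (4.1, 2.3) to (8.7, 10.2), a distance of √(4.6² + 7.9²) ≈ 9.1.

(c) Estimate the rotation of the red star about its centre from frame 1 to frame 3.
30° counter-clockwise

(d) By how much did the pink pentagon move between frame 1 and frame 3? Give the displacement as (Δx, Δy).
(-5.4, 1.0)

The pink pentagon was at (9.8, 3.0) in frame 1 and (4.4, 4.0) in frame 3.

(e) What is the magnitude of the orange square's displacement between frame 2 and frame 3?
2.0

The orange square moved from (9.8, 6.4) to (8.5, 7.9), a distance of √(1.3² + 1.5²) ≈ 2.0.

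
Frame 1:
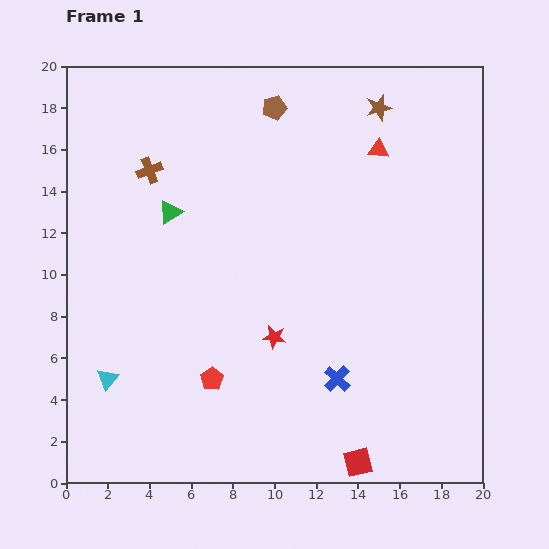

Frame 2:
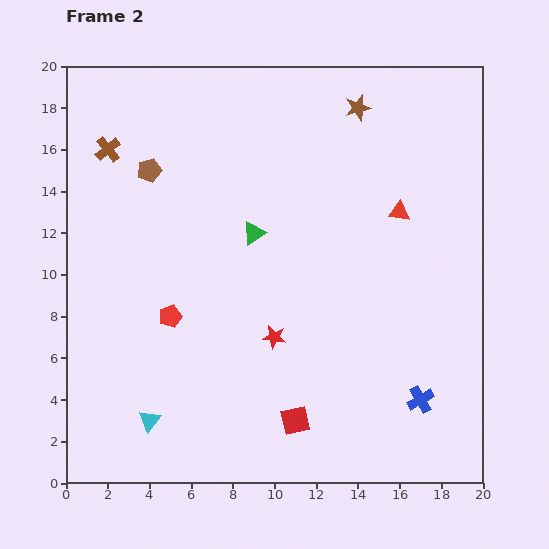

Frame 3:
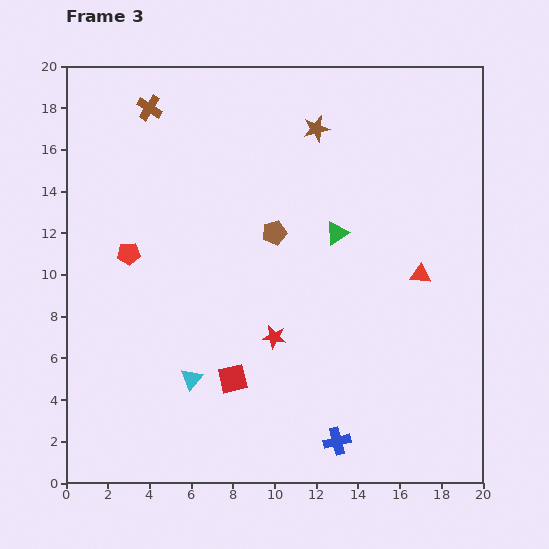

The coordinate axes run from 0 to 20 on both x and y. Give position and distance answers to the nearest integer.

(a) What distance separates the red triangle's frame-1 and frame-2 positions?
3

The red triangle moved from (15, 16) to (16, 13), a distance of √(1² + 3²) ≈ 3.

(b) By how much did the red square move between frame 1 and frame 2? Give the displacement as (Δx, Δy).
(-3, 2)

The red square was at (14, 1) in frame 1 and (11, 3) in frame 2.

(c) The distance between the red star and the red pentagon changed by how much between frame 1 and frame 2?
+1

Distance in frame 1: 4. Distance in frame 2: 5.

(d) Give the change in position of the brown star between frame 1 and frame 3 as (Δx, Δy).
(-3, -1)

The brown star was at (15, 18) in frame 1 and (12, 17) in frame 3.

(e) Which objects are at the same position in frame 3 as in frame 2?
the red star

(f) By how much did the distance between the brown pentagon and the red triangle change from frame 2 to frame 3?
-5

Distance in frame 2: 12. Distance in frame 3: 7.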